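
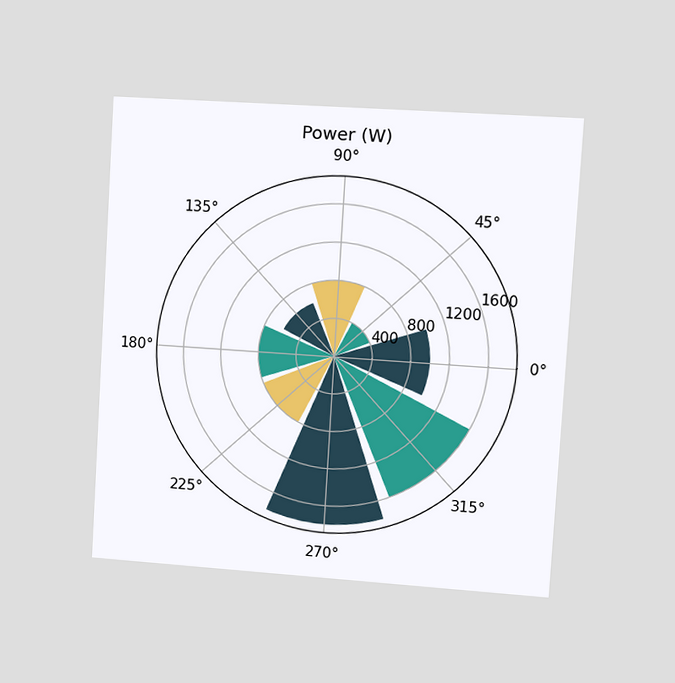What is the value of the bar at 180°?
800W

The chart is tilted about 3° clockwise and viewed slightly from the right. The bar at 180° reaches 800W on the radial axis.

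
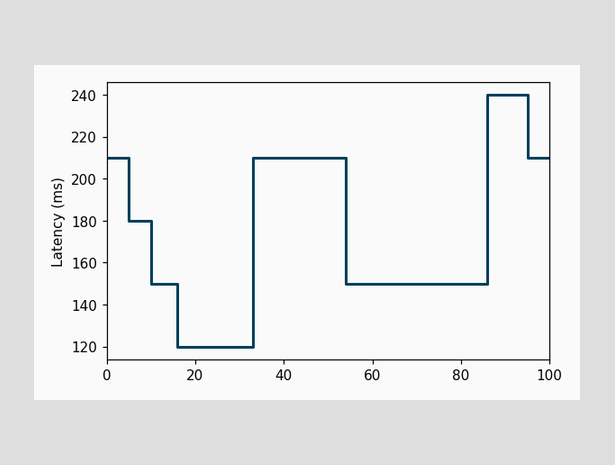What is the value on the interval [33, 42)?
On [33, 42) the step sits at 210ms.

210ms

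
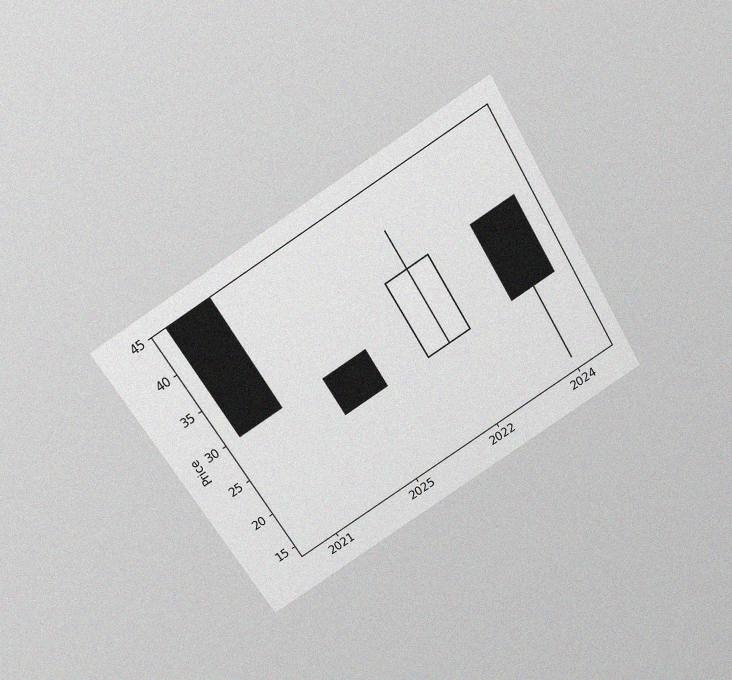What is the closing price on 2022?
35

The chart is tilted about 32° counter-clockwise and viewed slightly from above, with some photo noise. The 2022 candle closes at 35.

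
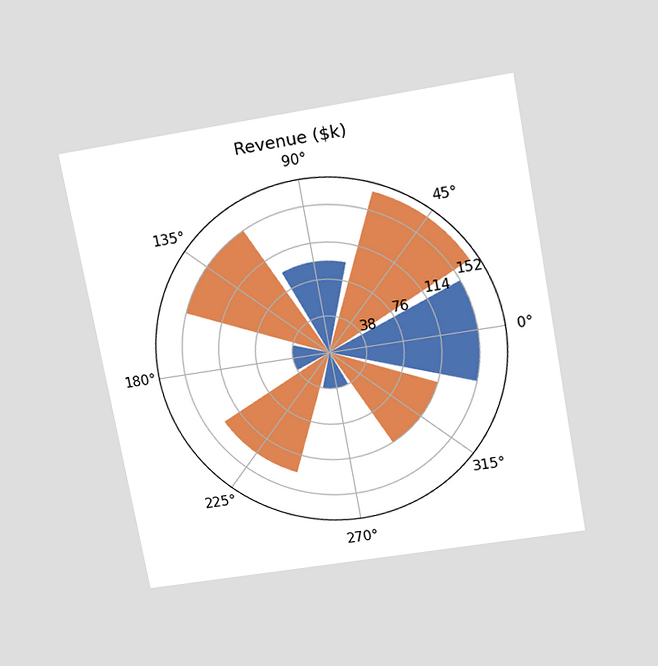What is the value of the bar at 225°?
$133k

The chart is tilted about 10° counter-clockwise and viewed slightly from above. The bar at 225° reaches $133k on the radial axis.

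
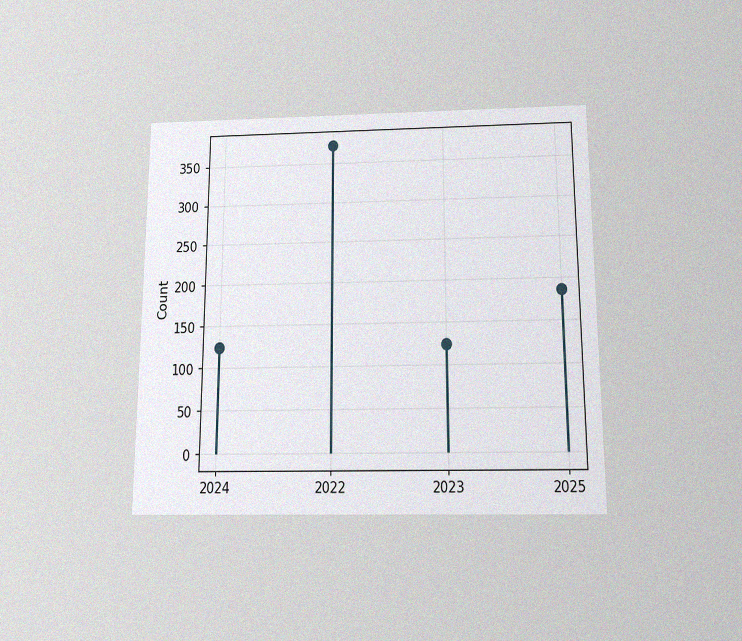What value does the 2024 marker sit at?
The chart is viewed slightly from below, with some photo noise. The 2024 marker sits at 124.

124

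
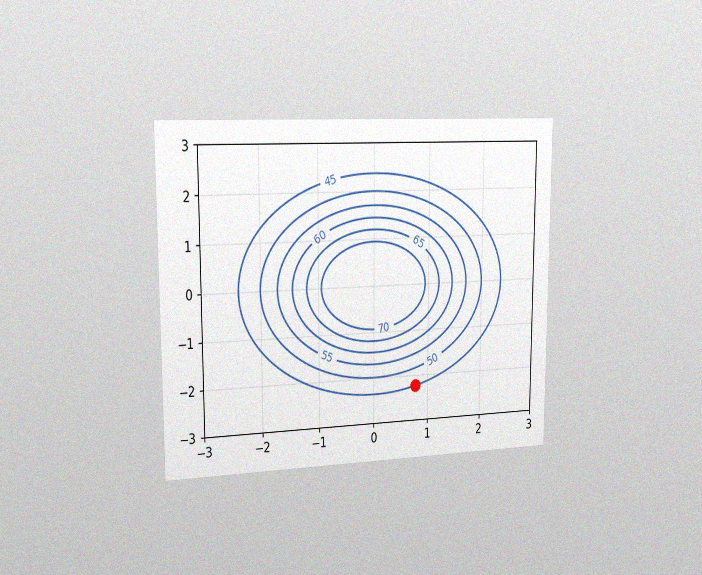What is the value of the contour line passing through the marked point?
45

The chart is viewed slightly from the left, with some photo noise. The marked point sits on the contour labelled 45.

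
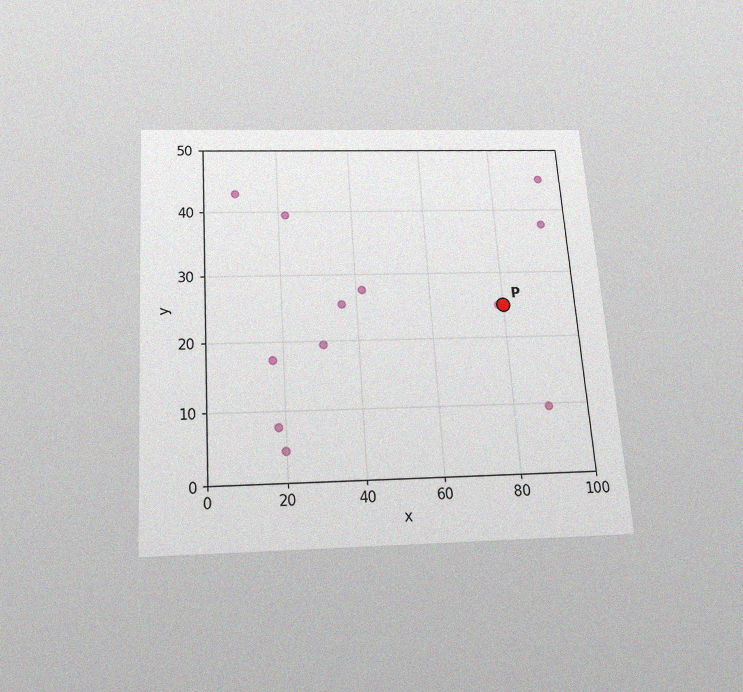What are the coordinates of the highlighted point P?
(80, 25)

The chart is tilted about 4° counter-clockwise and viewed slightly from below, with some photo noise. Following the gridlines from P to each axis, P sits at (80, 25).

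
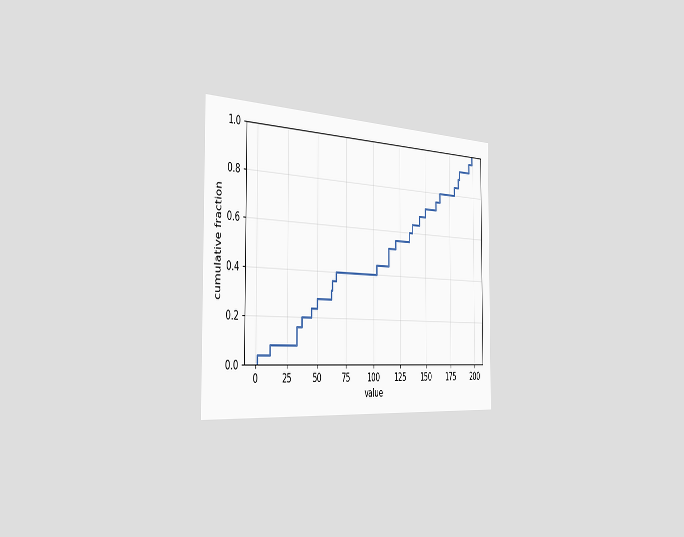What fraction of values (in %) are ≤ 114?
52%

The chart is viewed slightly from the left. At x=114 the ECDF step is at 52%.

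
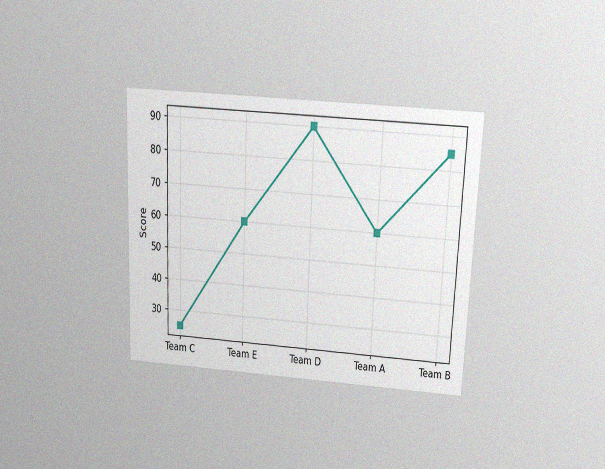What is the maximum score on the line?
The chart is tilted about 2° clockwise and viewed slightly from above, with some photo noise. The highest point is at Team D, and reading across to the y-axis gives 90.

90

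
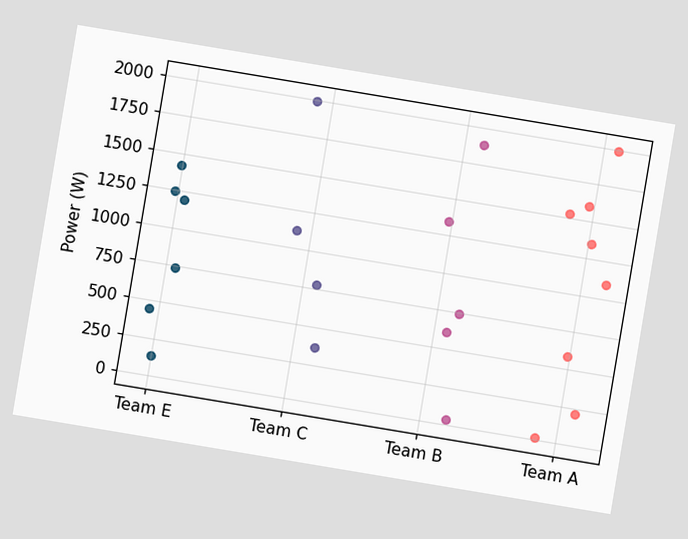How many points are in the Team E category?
The chart is tilted about 9° clockwise. Counting the markers in the Team E column gives 6.

6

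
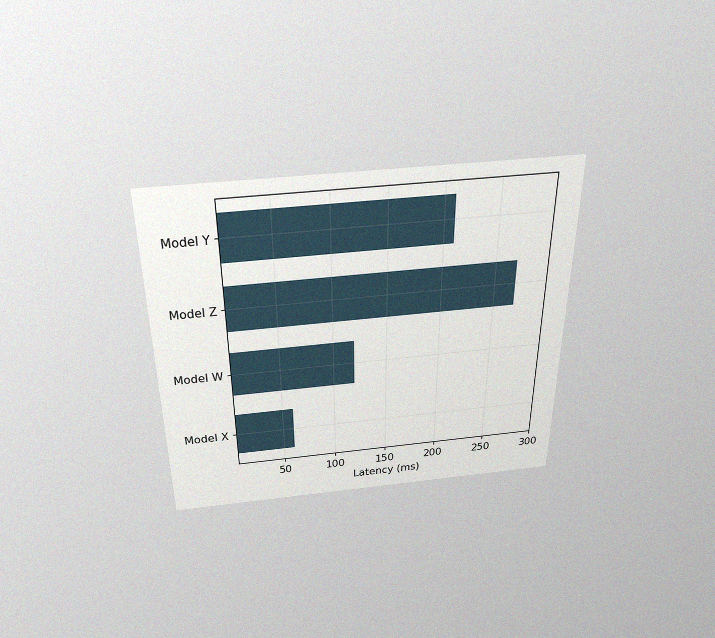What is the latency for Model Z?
The chart is viewed slightly from above, with some photo noise. Reading along the chart's x-axis, the Model Z bar reaches 270ms.

270ms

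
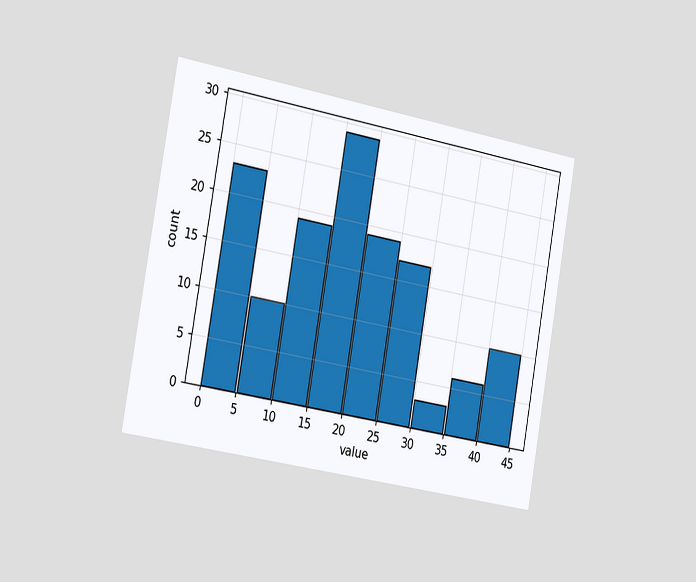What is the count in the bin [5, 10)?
10

The chart is tilted about 10° clockwise and viewed slightly from the left. The [5, 10) bin has height 10.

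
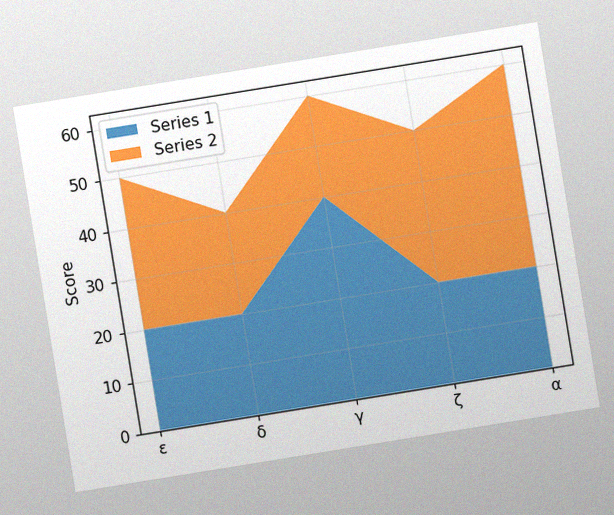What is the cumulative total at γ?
The chart is tilted about 9° counter-clockwise, with some photo noise. The stacked total at γ reaches 60.

60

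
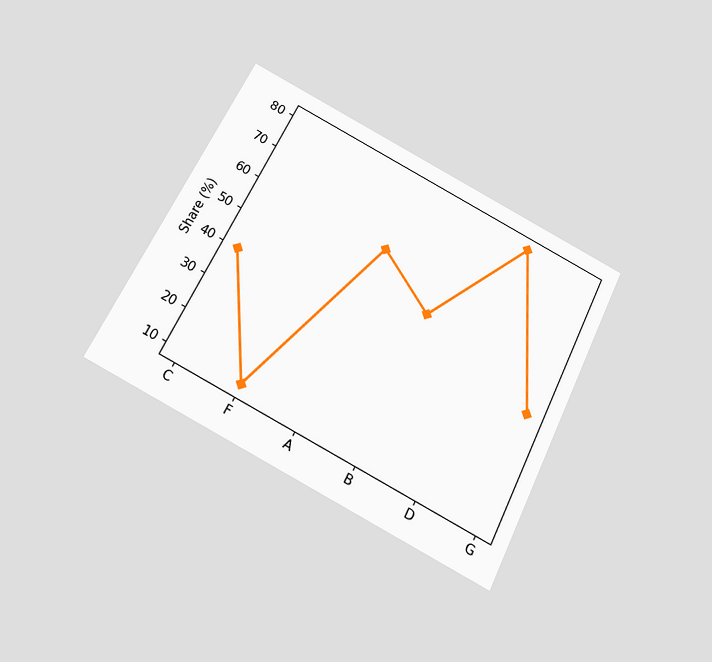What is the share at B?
The chart is tilted about 26° clockwise and viewed slightly from below. At B, the line is at 50%.

50%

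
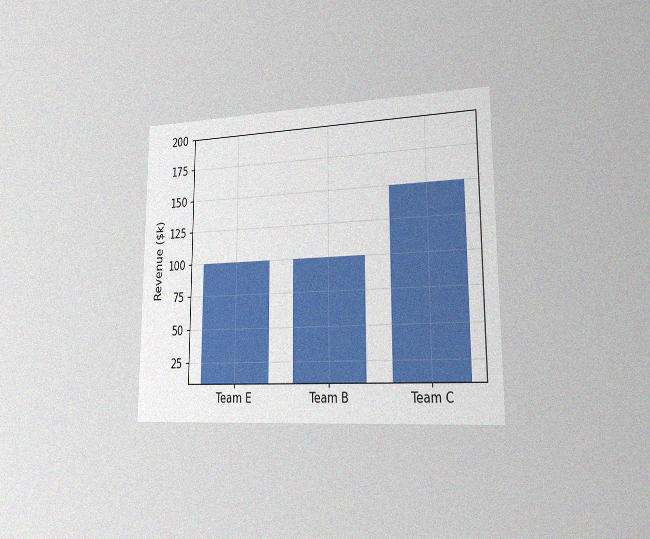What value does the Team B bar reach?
$100k

The chart is viewed slightly from the right, with some photo noise. Reading along the chart's y-axis, the Team B bar reaches $100k.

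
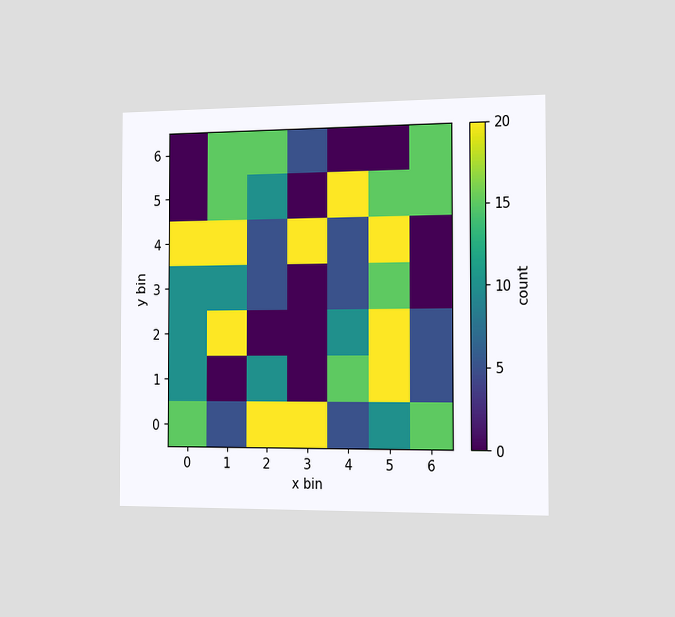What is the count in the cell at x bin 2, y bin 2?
0

The chart is viewed slightly from the right. Matching the cell (2, 2) against the colorbar gives 0.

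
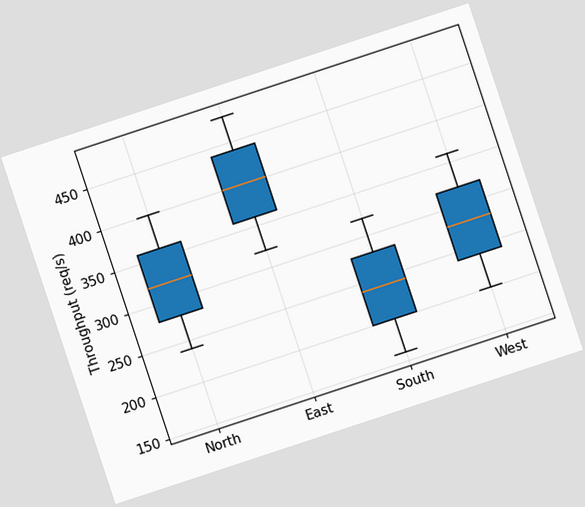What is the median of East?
The chart is tilted about 18° counter-clockwise. The median line in the East box sits at 400req/s.

400req/s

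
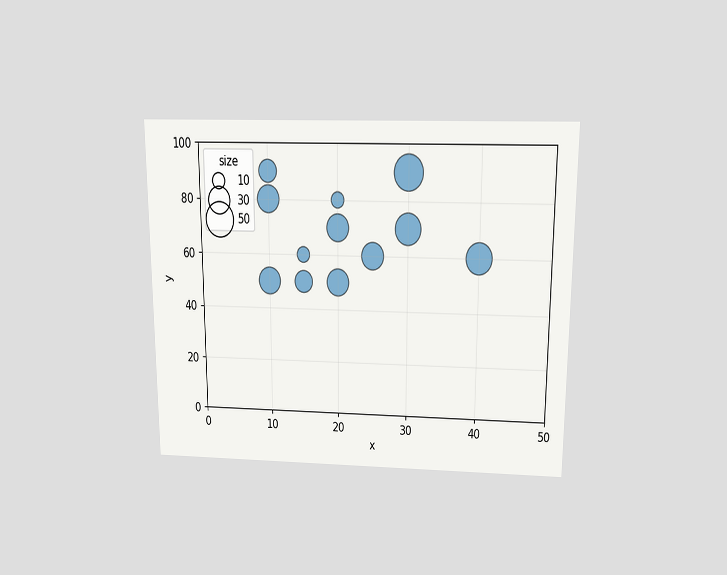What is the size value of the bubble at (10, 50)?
The chart is viewed slightly from above. Matching the bubble at (10, 50) against the size legend gives 30.

30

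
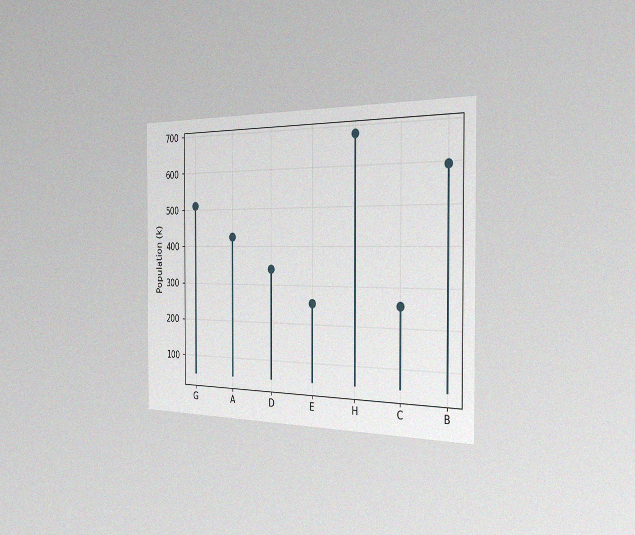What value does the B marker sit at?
595k

The chart is viewed slightly from the right, with some photo noise. The B marker sits at 595k.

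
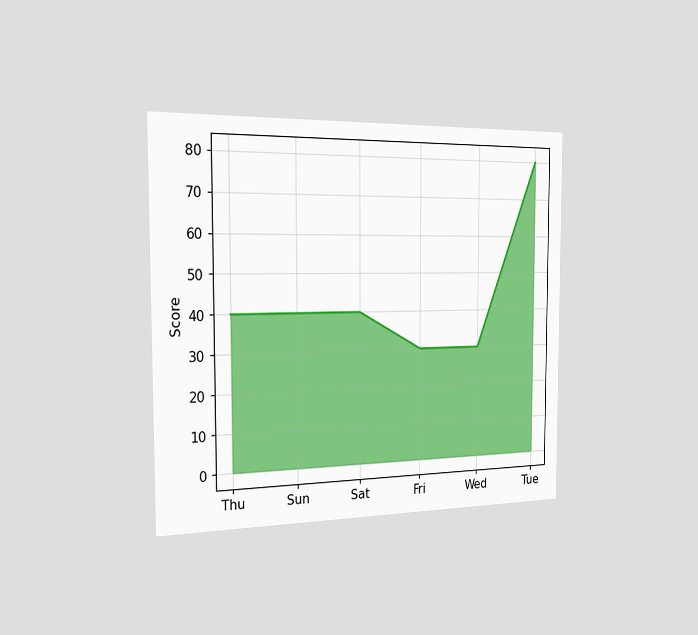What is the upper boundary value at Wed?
30

The chart is viewed slightly from the left. At Wed the upper boundary is at 30.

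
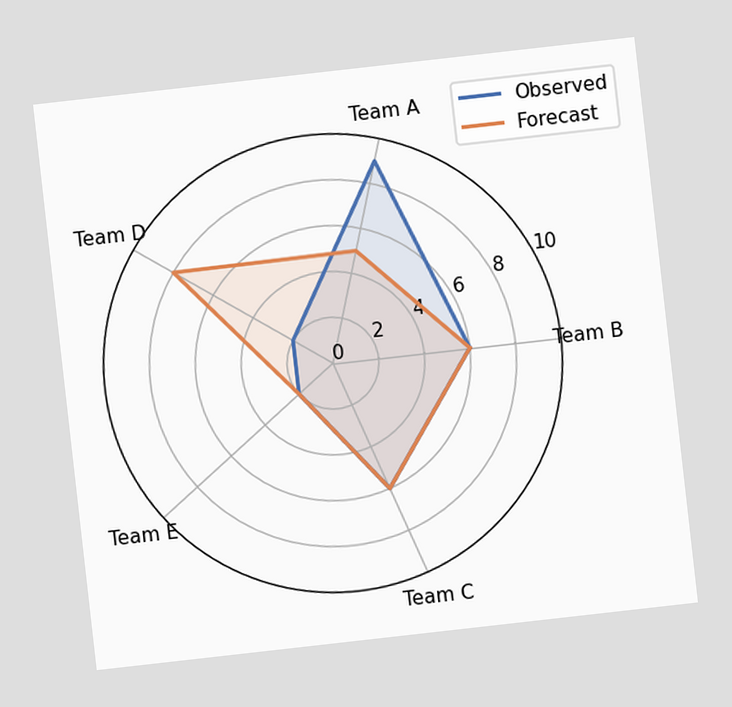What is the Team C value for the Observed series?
The chart is tilted about 6° counter-clockwise. On the Team C axis, Observed reaches 6.

6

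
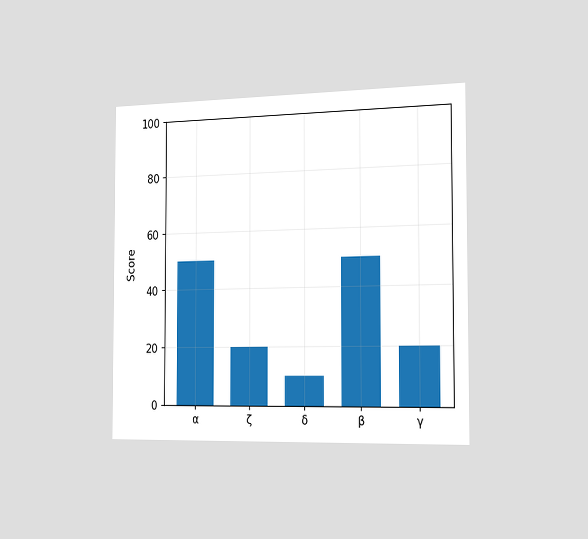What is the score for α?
The chart is viewed slightly from the right. Reading along the chart's y-axis, the α bar reaches 50.

50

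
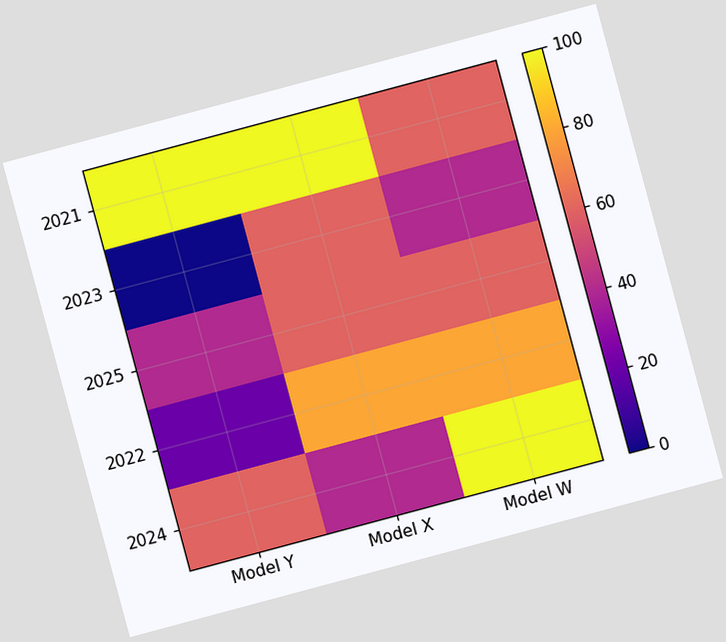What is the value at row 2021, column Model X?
The chart is tilted about 15° counter-clockwise. Matching cell (2021, Model X) against the colorbar gives 100.

100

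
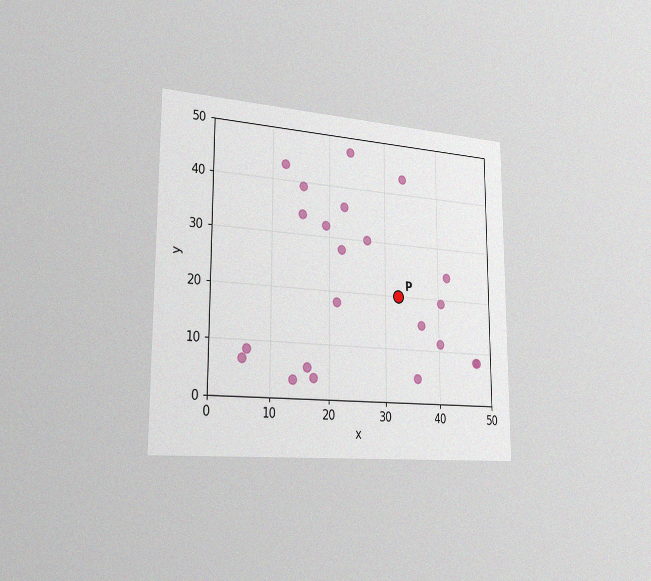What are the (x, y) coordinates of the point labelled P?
(32.5, 20)

The chart is viewed slightly from the left, with some photo noise. Following the gridlines from P to each axis, P sits at (32.5, 20).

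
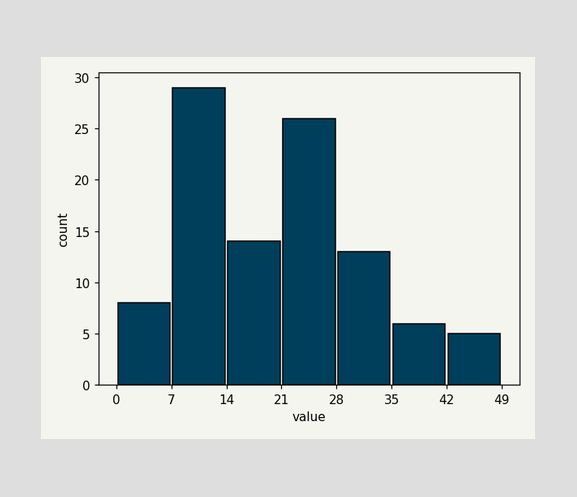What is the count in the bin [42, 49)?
The [42, 49) bin has height 5.

5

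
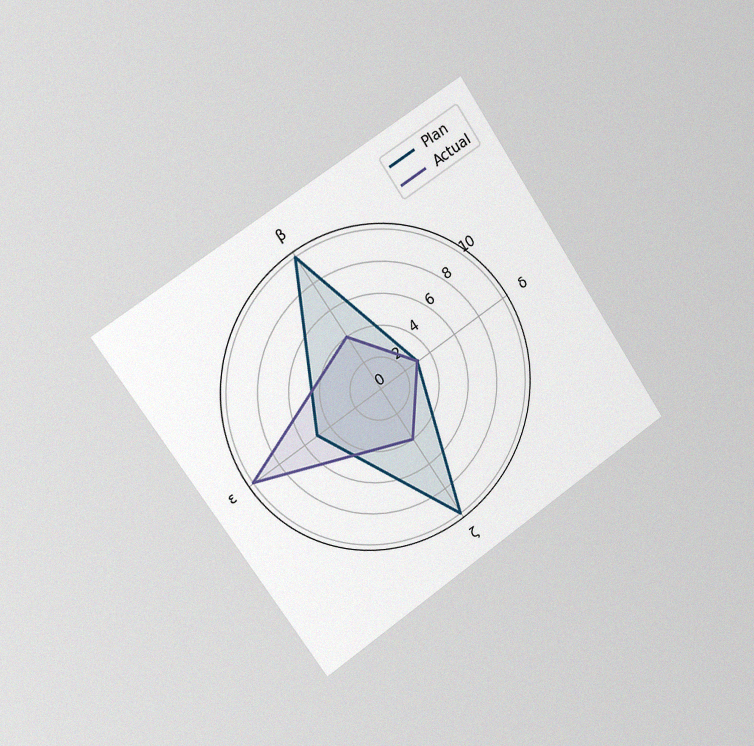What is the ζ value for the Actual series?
4

The chart is tilted about 33° counter-clockwise and viewed slightly from the left, with some photo noise. On the ζ axis, Actual reaches 4.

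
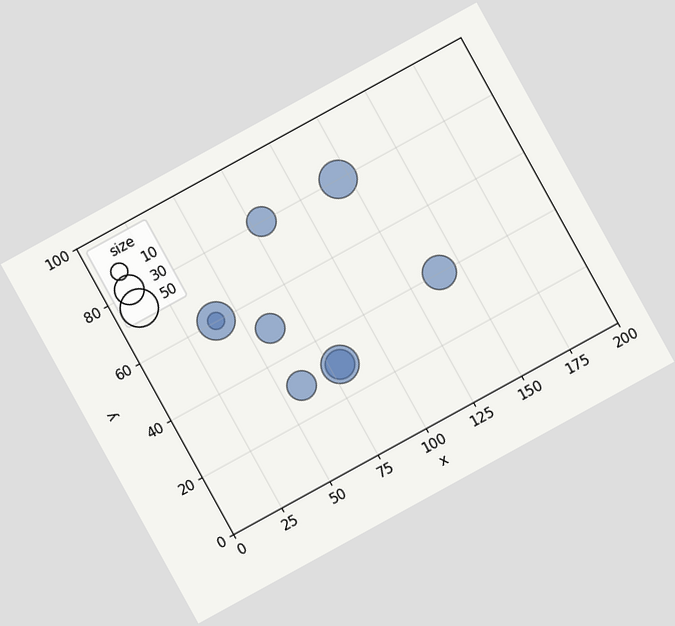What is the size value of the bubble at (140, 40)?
40

The chart is tilted about 29° counter-clockwise. Matching the bubble at (140, 40) against the size legend gives 40.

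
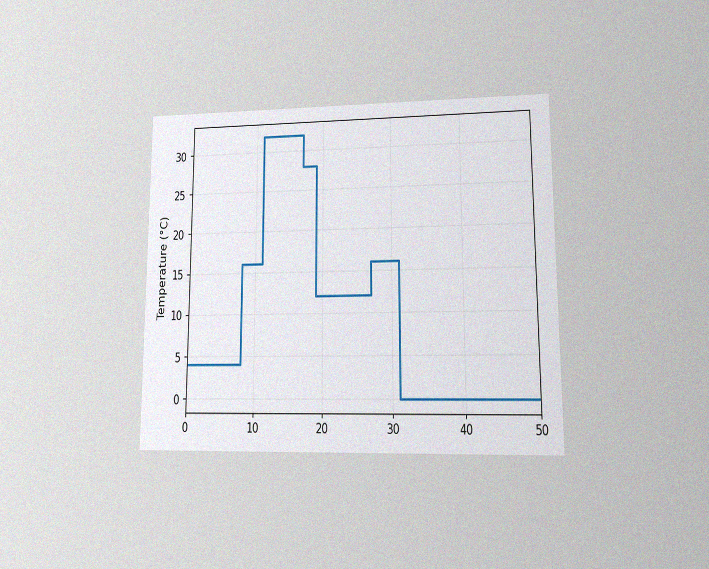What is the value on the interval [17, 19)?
The chart is viewed at a slight angle, with some photo noise. On [17, 19) the step sits at 28°C.

28°C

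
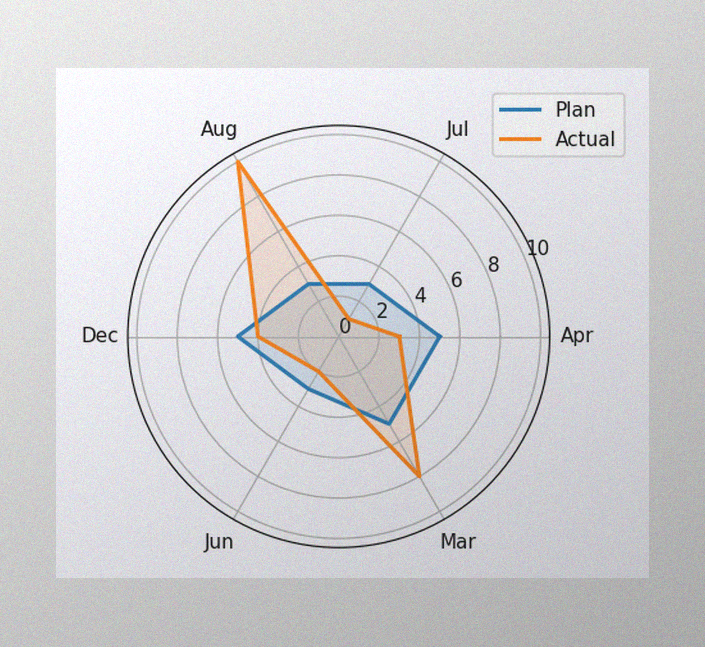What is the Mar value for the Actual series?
8

The image has some photo noise and uneven lighting. On the Mar axis, Actual reaches 8.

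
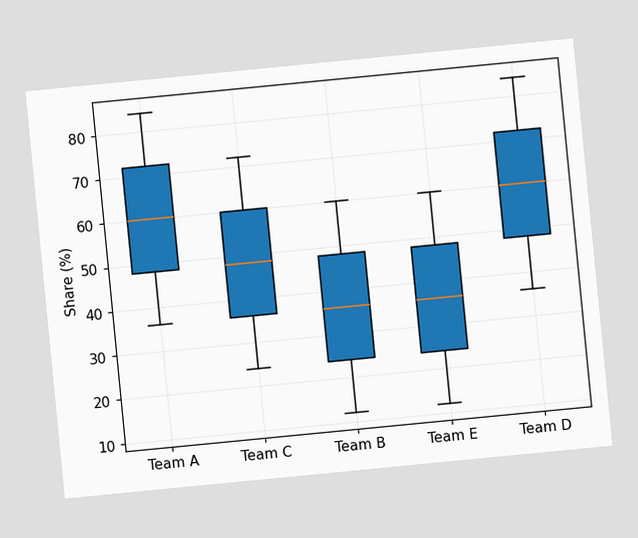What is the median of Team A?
The chart is tilted about 6° counter-clockwise. The median line in the Team A box sits at 60%.

60%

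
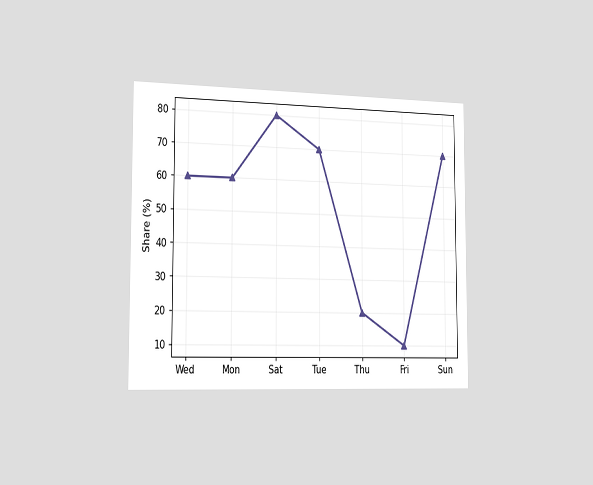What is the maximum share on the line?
80%

The chart is viewed slightly from the left. The highest point is at Sat, and reading across to the y-axis gives 80%.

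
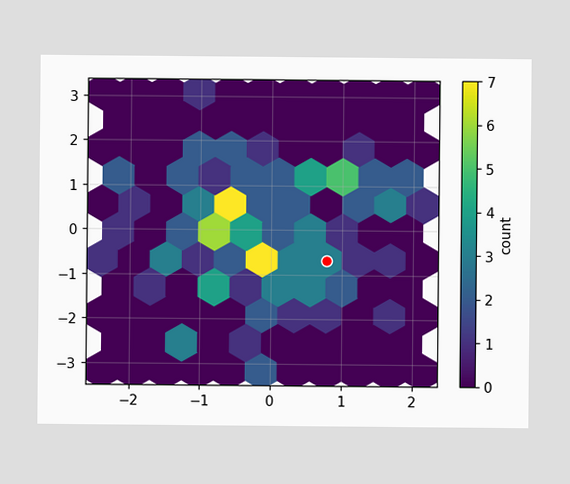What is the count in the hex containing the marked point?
The marked hex reads 3 on the colorbar.

3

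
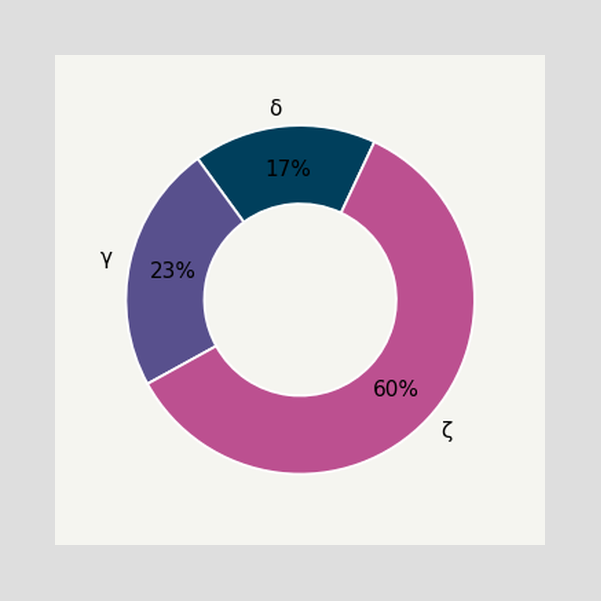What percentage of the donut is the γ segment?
The γ segment takes up 23% of the ring.

23%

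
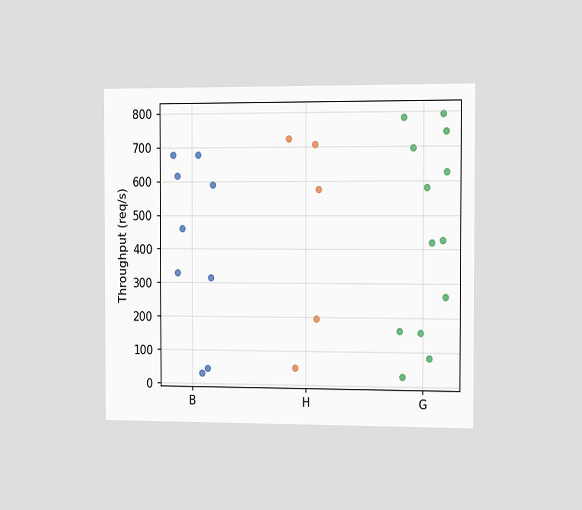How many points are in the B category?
The chart is viewed slightly from the right. Counting the markers in the B column gives 9.

9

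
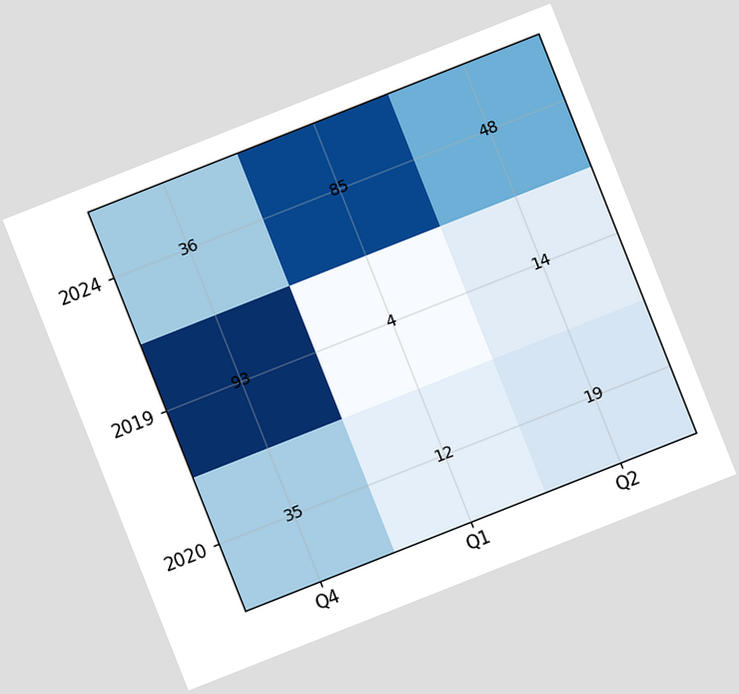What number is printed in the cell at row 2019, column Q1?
The chart is tilted about 22° counter-clockwise. The (2019, Q1) cell reads 4.

4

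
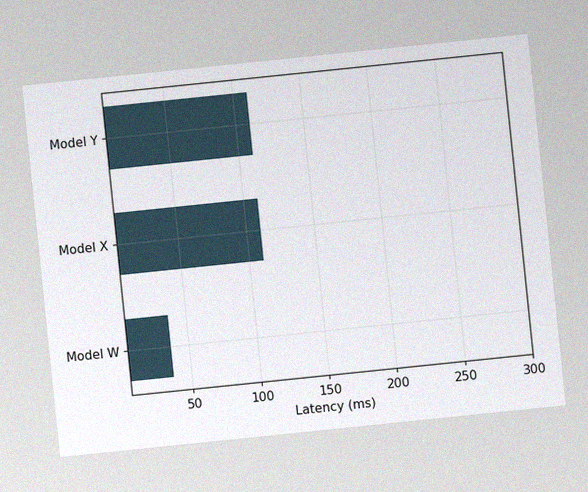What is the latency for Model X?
111ms

The chart is tilted about 6° counter-clockwise, with some photo noise. Reading along the chart's x-axis, the Model X bar reaches 111ms.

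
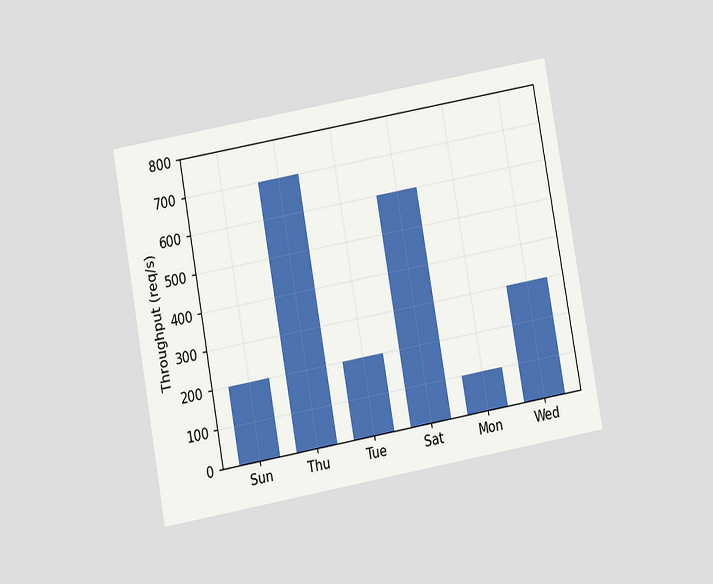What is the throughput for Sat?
The chart is tilted about 10° counter-clockwise and viewed at a slight angle. Reading along the chart's y-axis, the Sat bar reaches 600req/s.

600req/s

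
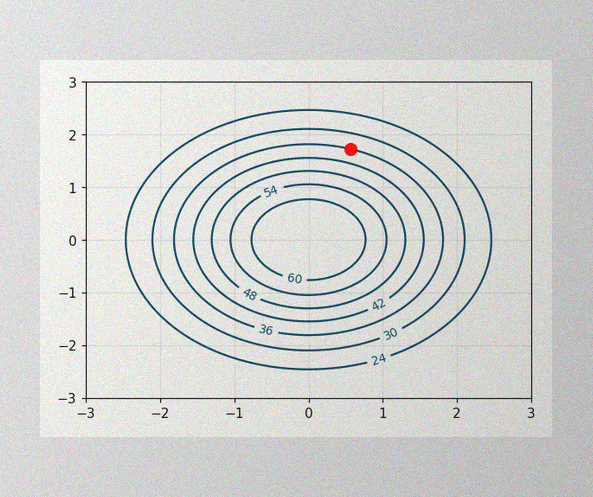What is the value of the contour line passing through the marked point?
36

The image has some photo noise and uneven lighting. The marked point sits on the contour labelled 36.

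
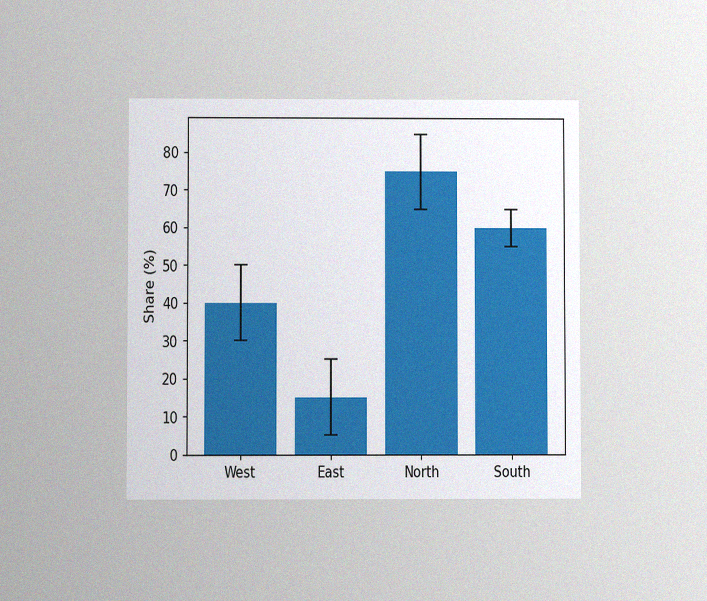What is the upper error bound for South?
The chart is viewed at a slight angle, with some photo noise. The South bar's upper whisker reaches 65%.

65%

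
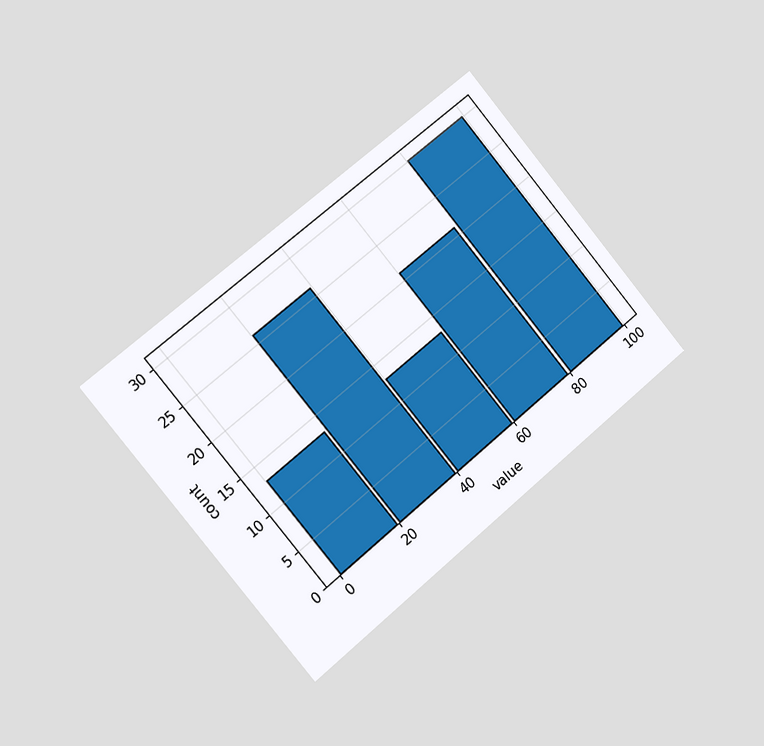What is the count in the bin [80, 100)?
30

The chart is tilted about 40° counter-clockwise and viewed slightly from the left. The [80, 100) bin has height 30.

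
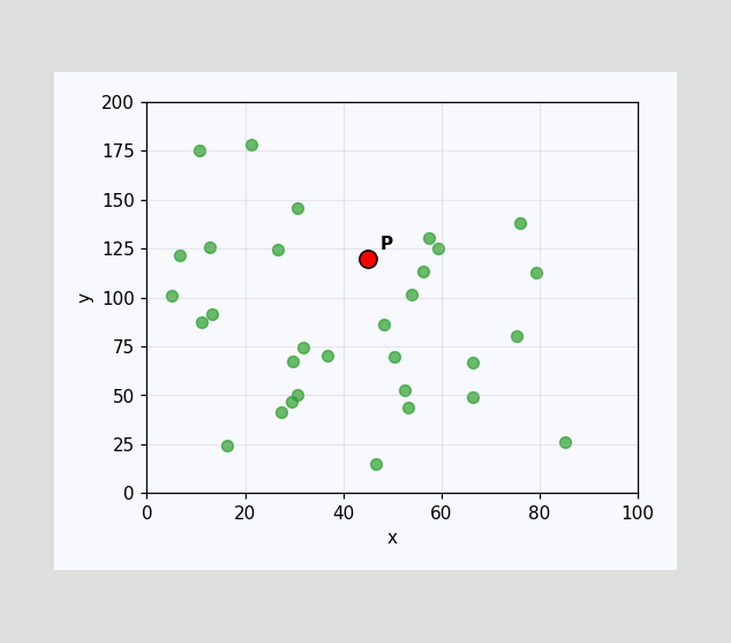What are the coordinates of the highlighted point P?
Following the gridlines from P to each axis, P sits at (45, 120).

(45, 120)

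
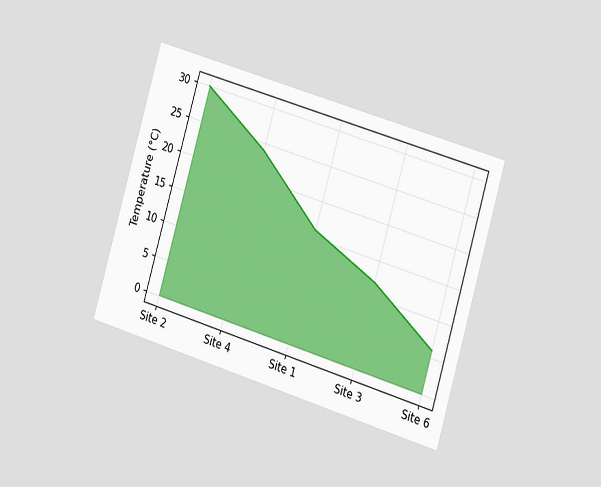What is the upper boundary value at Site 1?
The chart is tilted about 17° clockwise and viewed slightly from the right. At Site 1 the upper boundary is at 16°C.

16°C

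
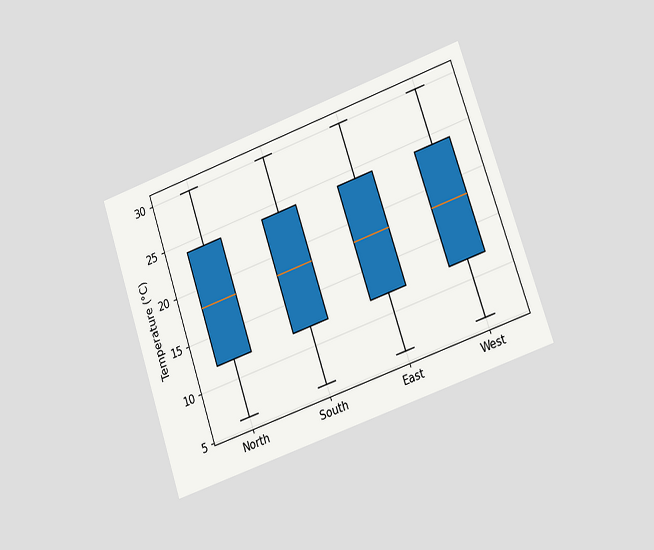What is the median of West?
The chart is tilted about 19° counter-clockwise and viewed slightly from the right. The median line in the West box sits at 18°C.

18°C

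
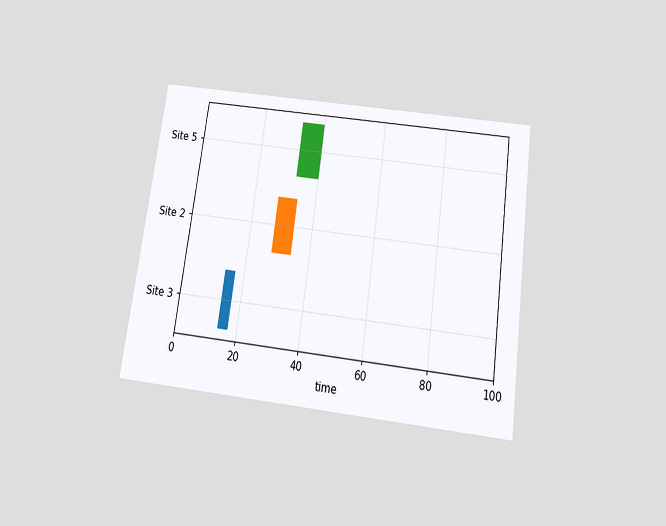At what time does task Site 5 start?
The chart is tilted about 8° clockwise and viewed slightly from below. The Site 5 bar begins at t=33.

33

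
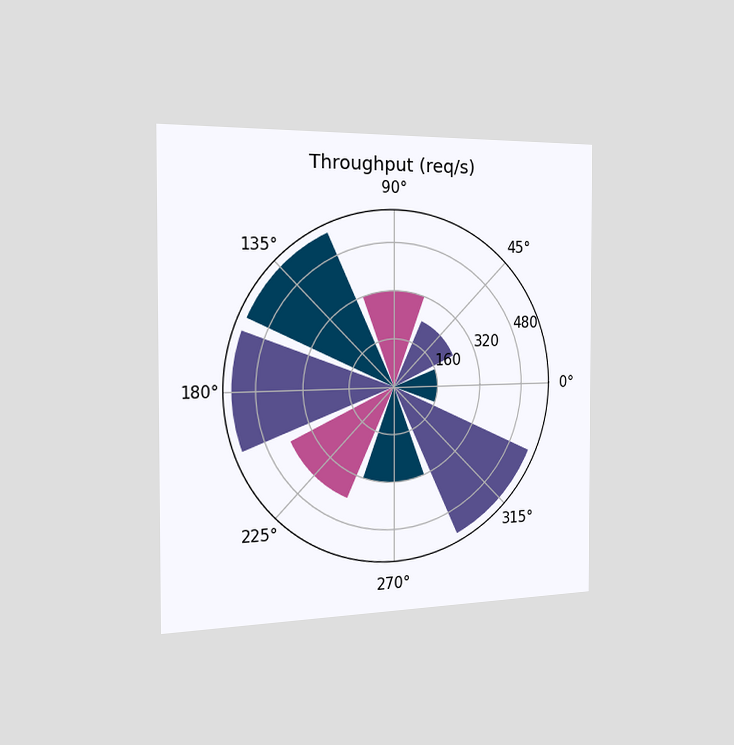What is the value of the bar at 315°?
560req/s

The chart is viewed slightly from the left. The bar at 315° reaches 560req/s on the radial axis.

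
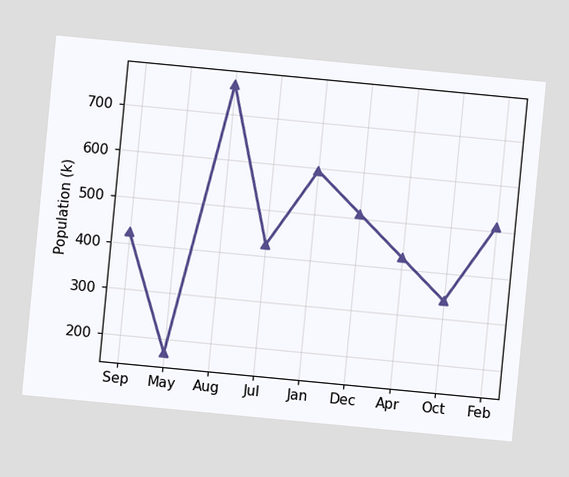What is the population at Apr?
425k

The chart is tilted about 5° clockwise. At Apr, the line is at 425k.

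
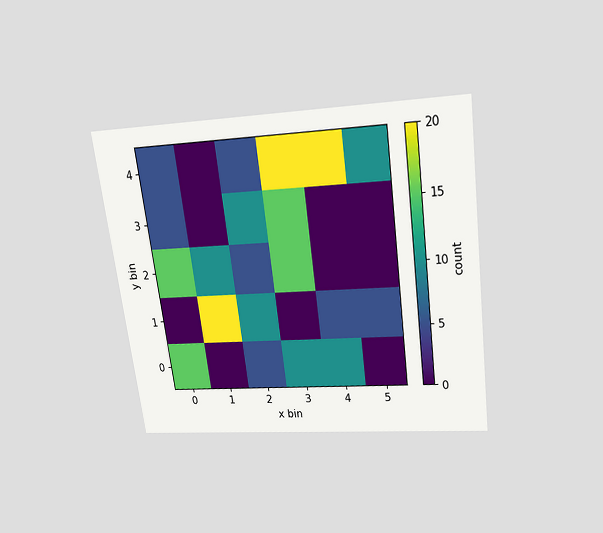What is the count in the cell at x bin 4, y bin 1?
5

The chart is tilted about 7° counter-clockwise and viewed slightly from above. Matching the cell (4, 1) against the colorbar gives 5.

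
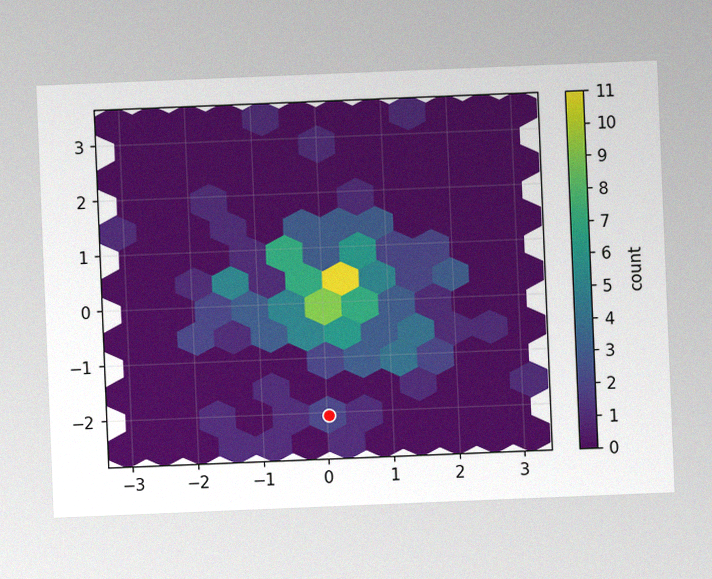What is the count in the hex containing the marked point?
2

The chart is tilted about 2° counter-clockwise, with some photo noise. The marked hex reads 2 on the colorbar.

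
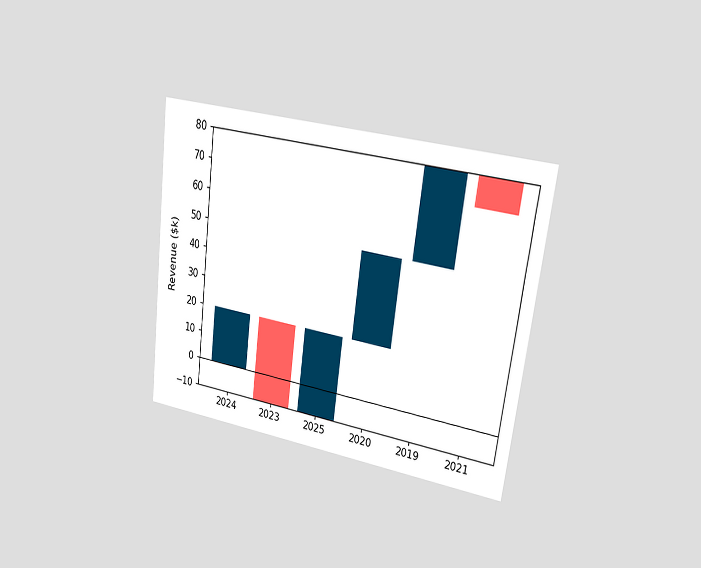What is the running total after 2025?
$20k

The chart is tilted about 7° clockwise and viewed slightly from the right. After 2025 the running total reaches $20k.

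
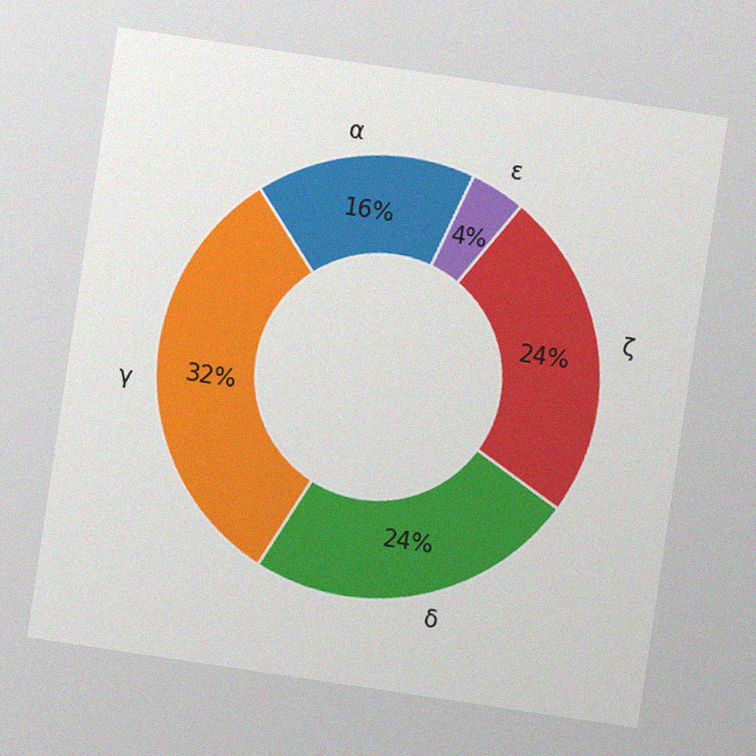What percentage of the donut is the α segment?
16%

The chart is tilted about 8° clockwise, with some photo noise. The α segment takes up 16% of the ring.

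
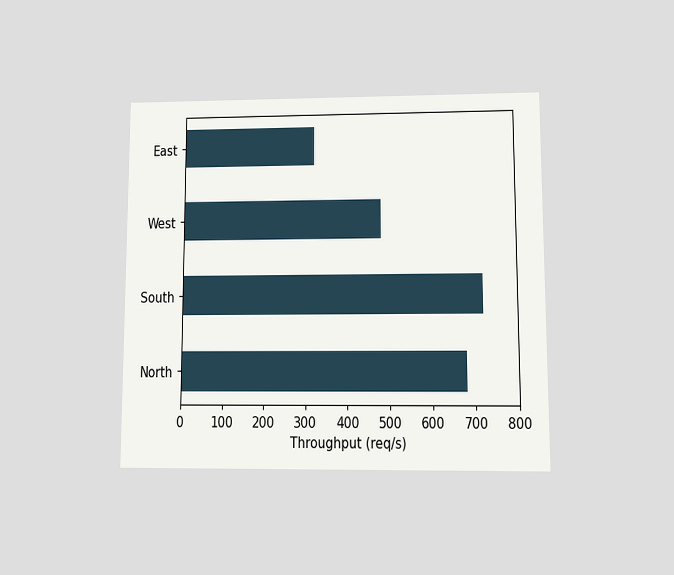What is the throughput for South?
The chart is viewed at a slight angle. Reading along the chart's x-axis, the South bar reaches 720req/s.

720req/s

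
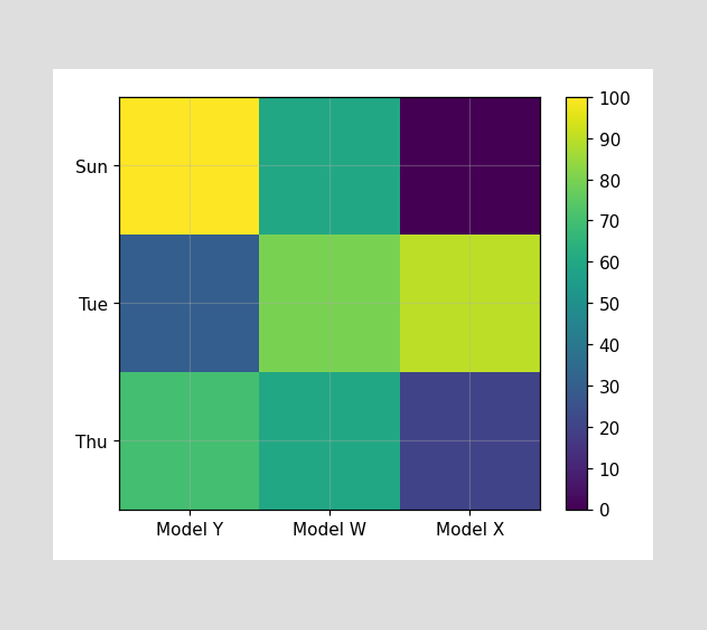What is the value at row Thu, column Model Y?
Matching cell (Thu, Model Y) against the colorbar gives 70.

70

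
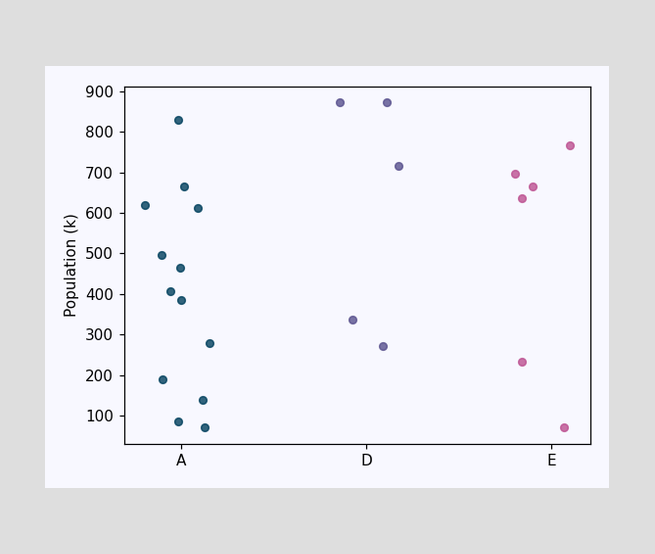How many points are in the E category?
6

Counting the markers in the E column gives 6.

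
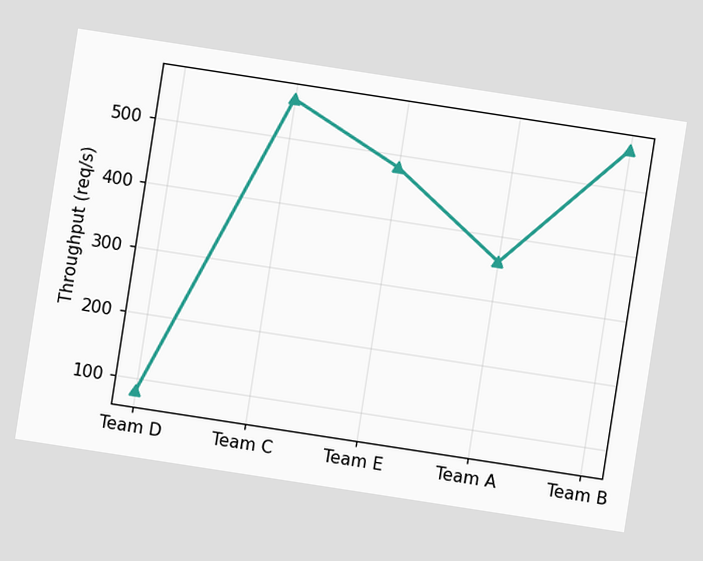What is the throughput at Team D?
80req/s

The chart is tilted about 9° clockwise. At Team D, the line is at 80req/s.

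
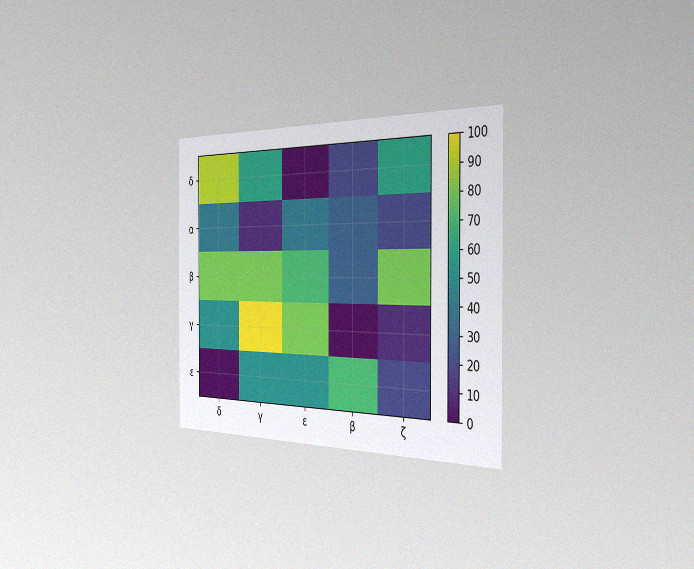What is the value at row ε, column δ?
0

The chart is viewed slightly from the right, with some photo noise. Matching cell (ε, δ) against the colorbar gives 0.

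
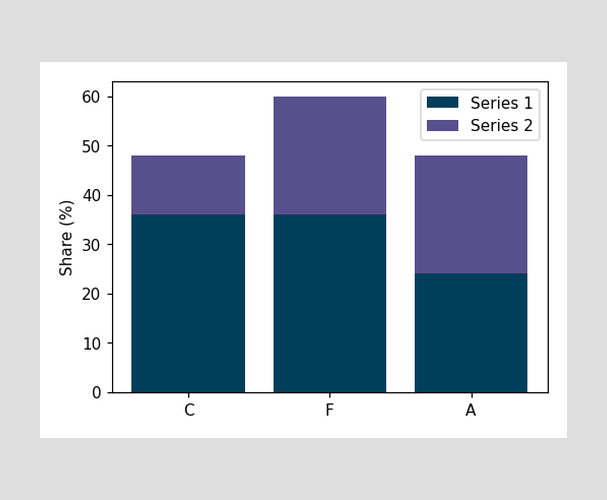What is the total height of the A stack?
48%

The A stack's top reaches 48% on the y-axis.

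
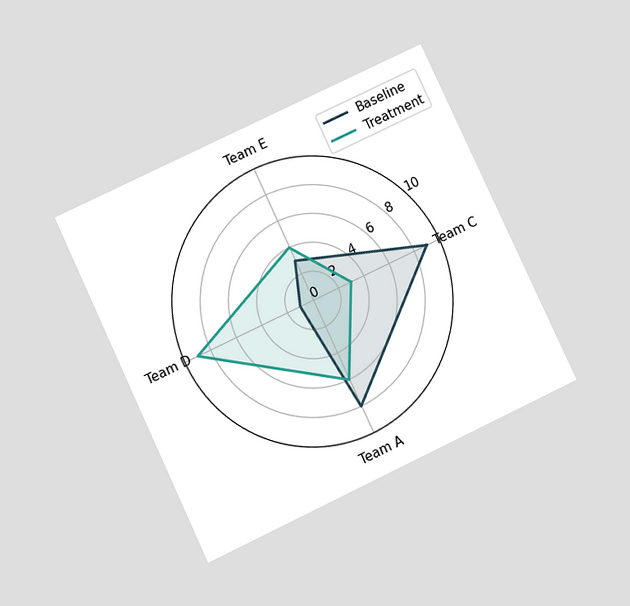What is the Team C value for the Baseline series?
9

The chart is tilted about 25° counter-clockwise and viewed slightly from below. On the Team C axis, Baseline reaches 9.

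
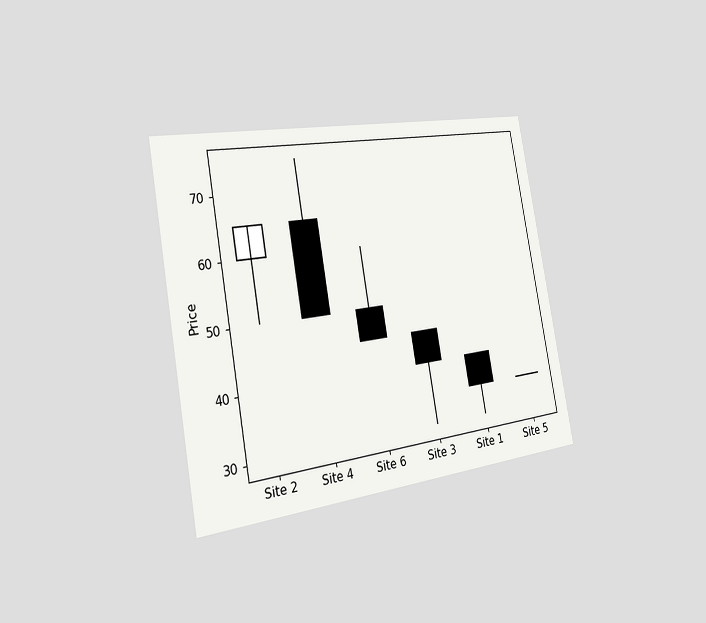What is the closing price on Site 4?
50

The chart is tilted about 10° counter-clockwise and viewed slightly from the left. The Site 4 candle closes at 50.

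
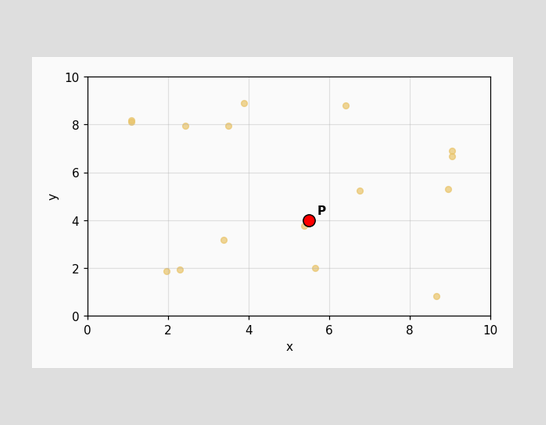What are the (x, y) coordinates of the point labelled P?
Following the gridlines from P to each axis, P sits at (5.5, 4).

(5.5, 4)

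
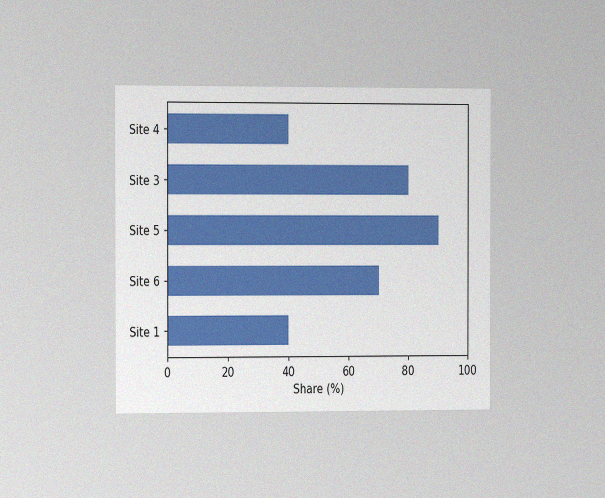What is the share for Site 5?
90%

The chart is viewed slightly from the left, with some photo noise. Reading along the chart's x-axis, the Site 5 bar reaches 90%.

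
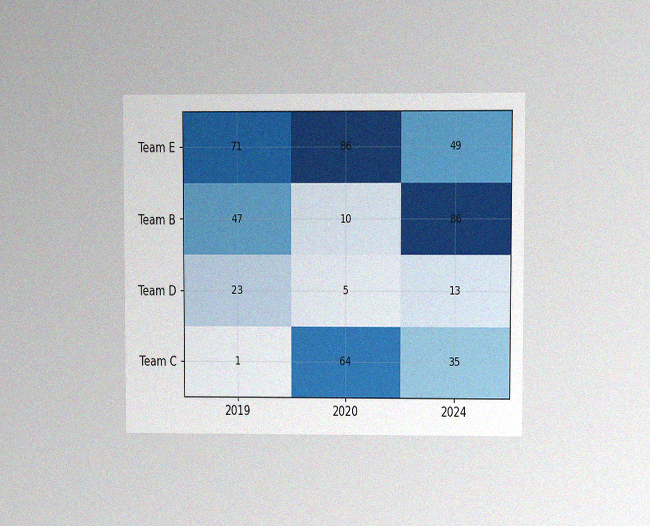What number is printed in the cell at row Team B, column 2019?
The chart is viewed at a slight angle, with some photo noise. The (Team B, 2019) cell reads 47.

47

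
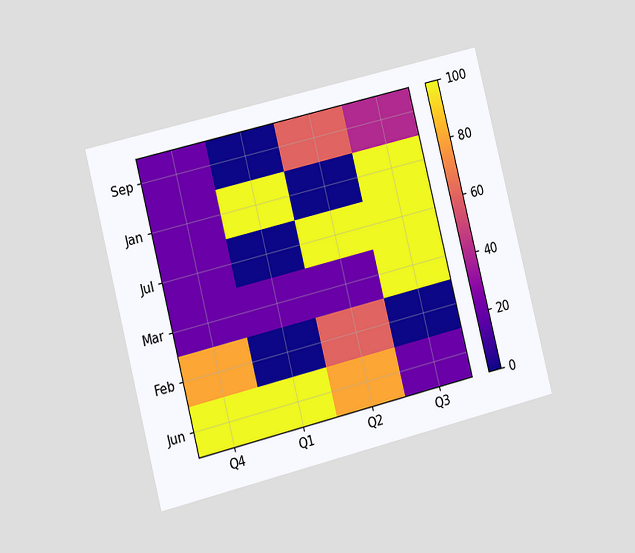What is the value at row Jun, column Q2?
80

The chart is tilted about 14° counter-clockwise and viewed slightly from the left. Matching cell (Jun, Q2) against the colorbar gives 80.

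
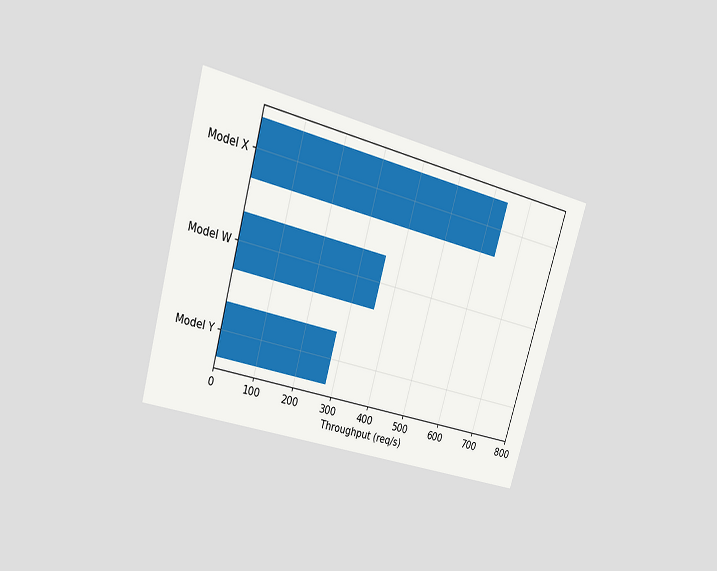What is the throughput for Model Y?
280req/s

The chart is tilted about 16° clockwise and viewed at a slight angle. Reading along the chart's x-axis, the Model Y bar reaches 280req/s.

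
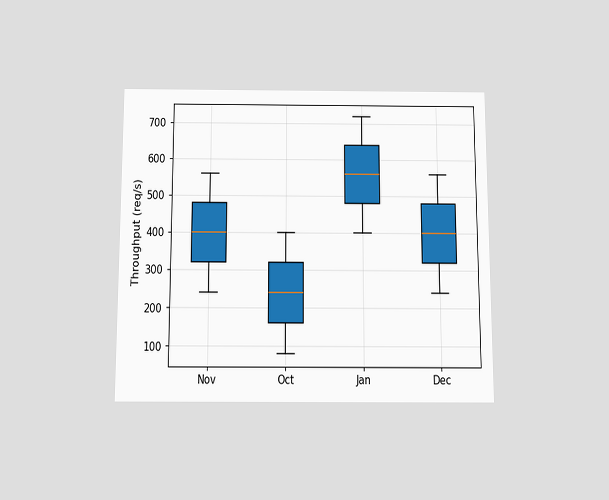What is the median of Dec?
The chart is viewed slightly from below. The median line in the Dec box sits at 400req/s.

400req/s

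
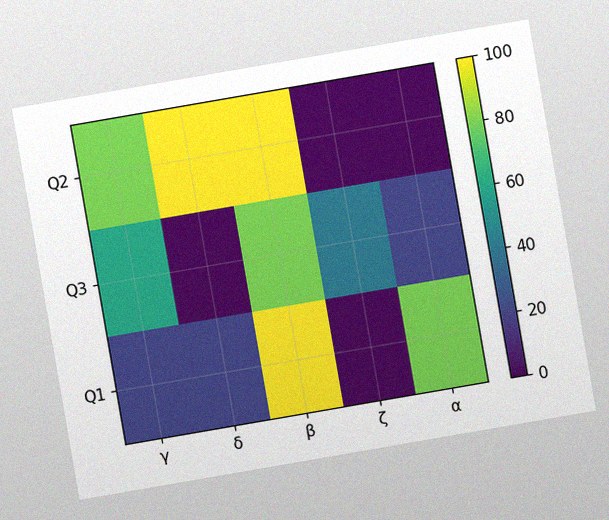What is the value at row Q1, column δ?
20

The chart is tilted about 10° counter-clockwise, with some photo noise. Matching cell (Q1, δ) against the colorbar gives 20.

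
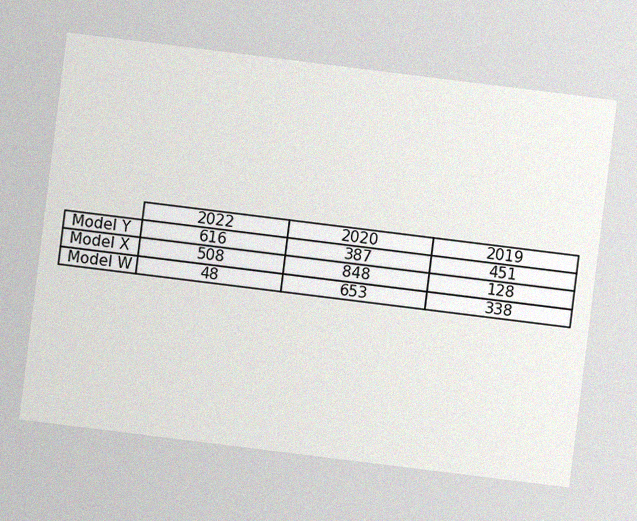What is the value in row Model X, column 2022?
508

The chart is tilted about 7° clockwise, with some photo noise. The (Model X, 2022) cell reads 508.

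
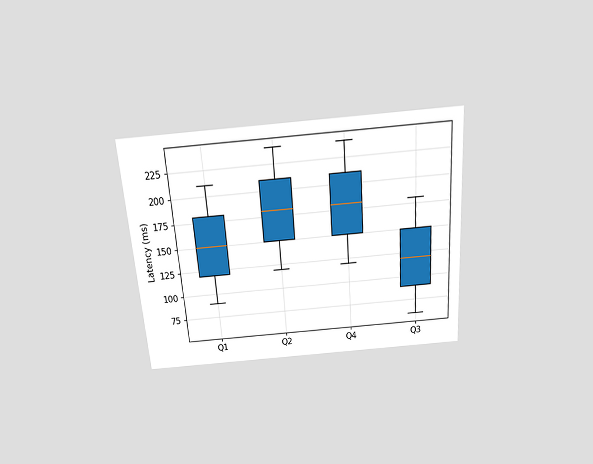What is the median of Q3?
The chart is tilted about 4° counter-clockwise and viewed slightly from above. The median line in the Q3 box sits at 120ms.

120ms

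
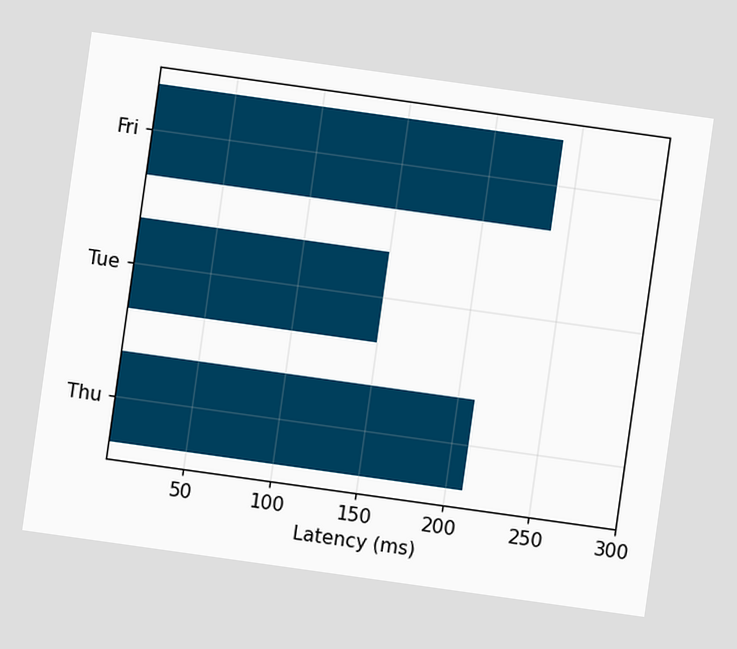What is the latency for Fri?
240ms

The chart is tilted about 8° clockwise. Reading along the chart's x-axis, the Fri bar reaches 240ms.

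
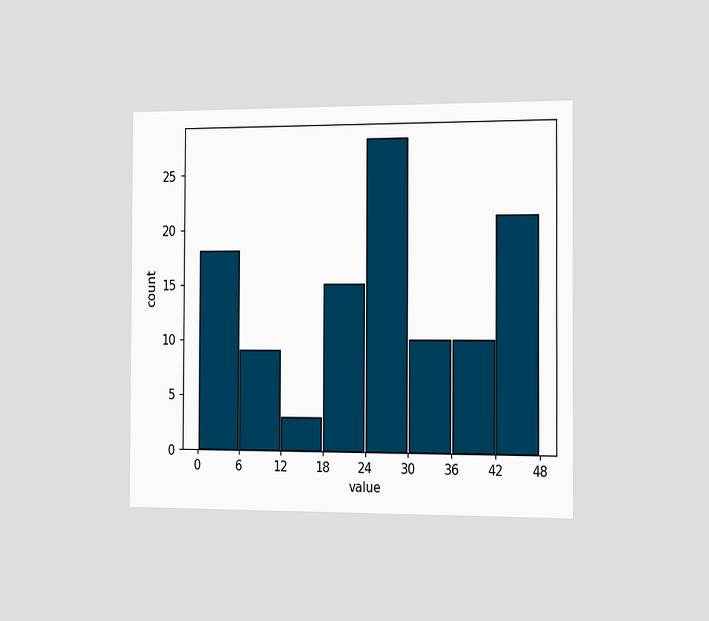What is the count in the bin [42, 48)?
21

The chart is viewed slightly from the right. The [42, 48) bin has height 21.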